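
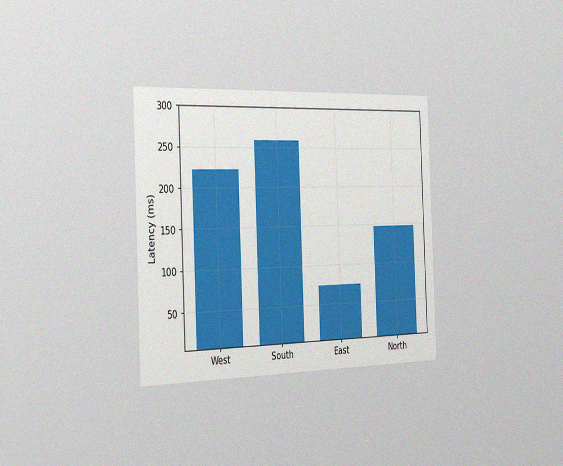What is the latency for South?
259ms

The chart is tilted about 2° counter-clockwise and viewed slightly from the left, with some photo noise. Reading along the chart's y-axis, the South bar reaches 259ms.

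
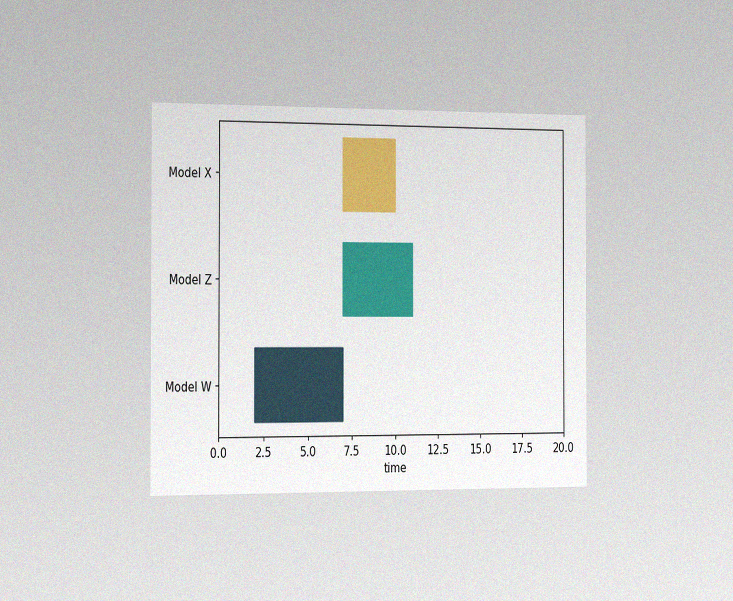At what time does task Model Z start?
The chart is viewed slightly from the left, with some photo noise. The Model Z bar begins at t=7.

7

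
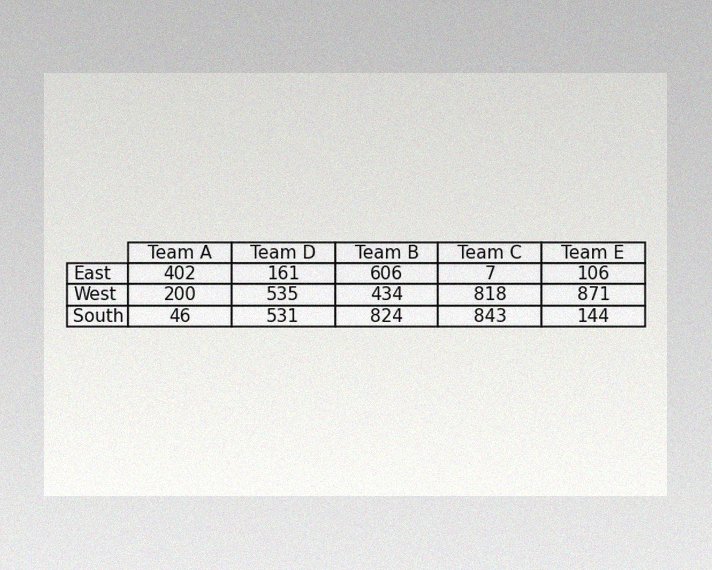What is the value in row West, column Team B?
The image has some photo noise and uneven lighting. The (West, Team B) cell reads 434.

434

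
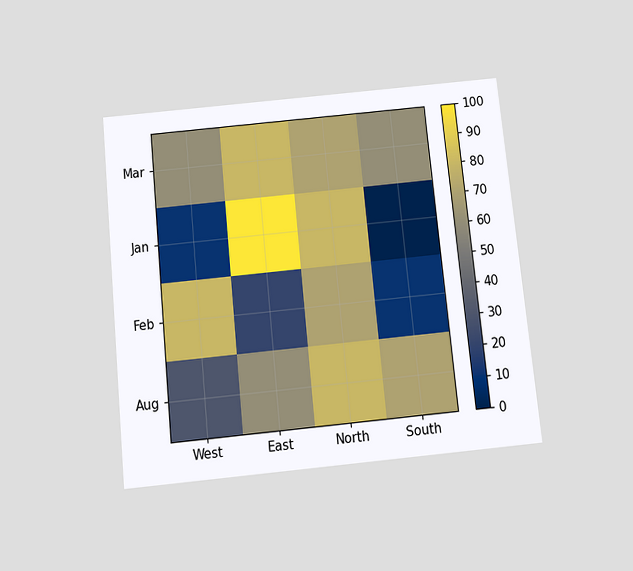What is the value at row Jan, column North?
80

The chart is tilted about 6° counter-clockwise and viewed slightly from below. Matching cell (Jan, North) against the colorbar gives 80.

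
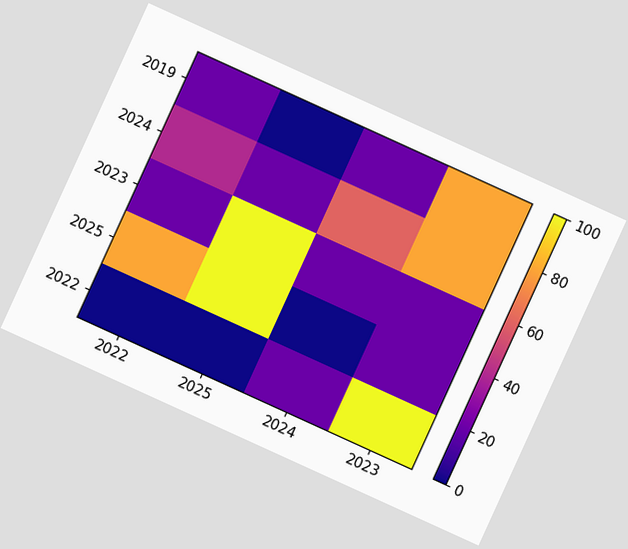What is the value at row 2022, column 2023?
The chart is tilted about 24° clockwise. Matching cell (2022, 2023) against the colorbar gives 100.

100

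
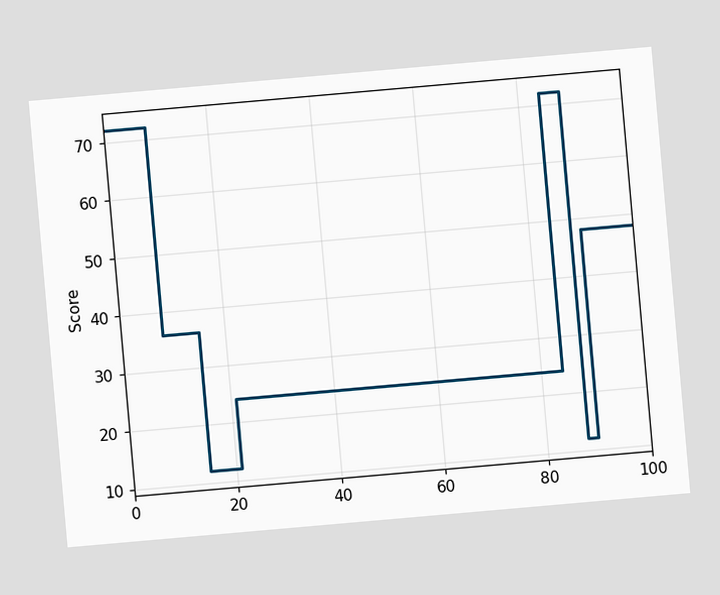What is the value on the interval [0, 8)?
72

The chart is tilted about 5° counter-clockwise. On [0, 8) the step sits at 72.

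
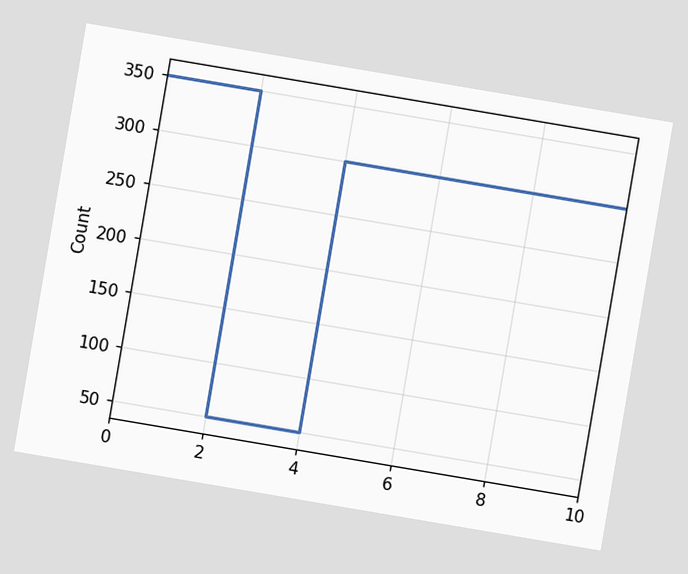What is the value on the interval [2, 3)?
50

The chart is tilted about 10° clockwise. On [2, 3) the step sits at 50.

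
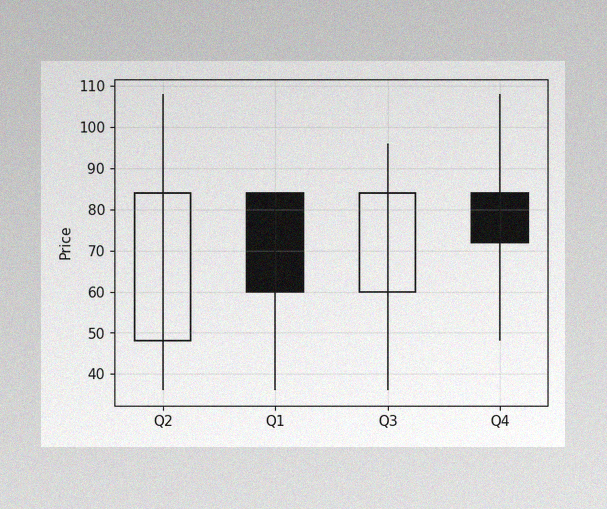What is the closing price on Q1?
The image has some photo noise and uneven lighting. The Q1 candle closes at 60.

60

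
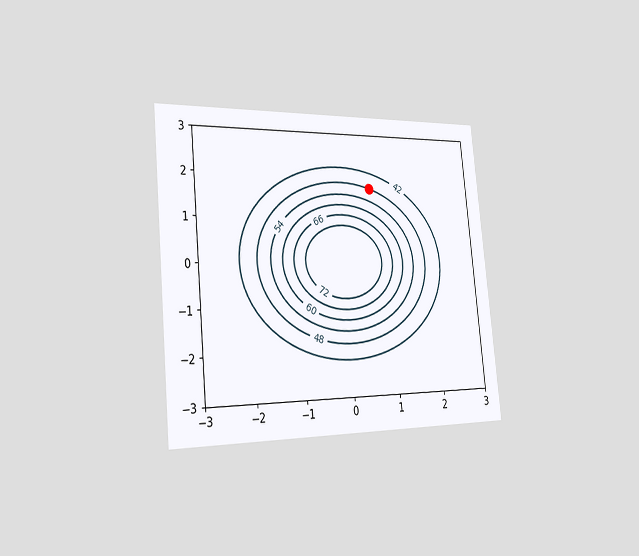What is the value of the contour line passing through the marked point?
48

The chart is tilted about 5° counter-clockwise and viewed slightly from the left. The marked point sits on the contour labelled 48.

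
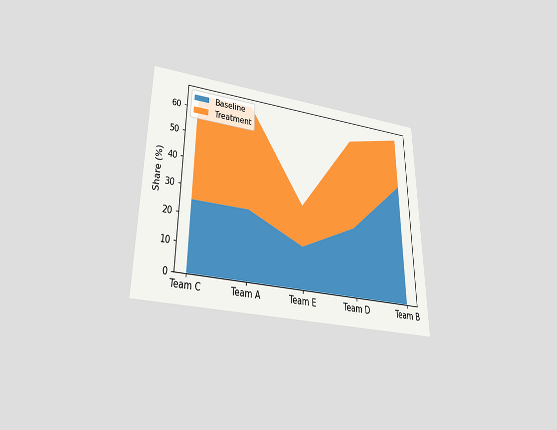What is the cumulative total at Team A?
65%

The chart is viewed slightly from below. The stacked total at Team A reaches 65%.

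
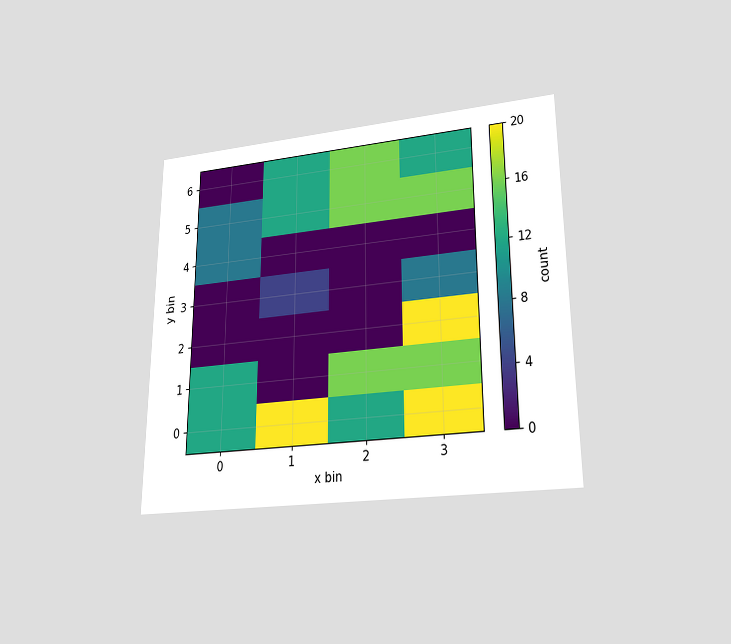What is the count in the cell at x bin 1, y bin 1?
0

The chart is viewed slightly from below. Matching the cell (1, 1) against the colorbar gives 0.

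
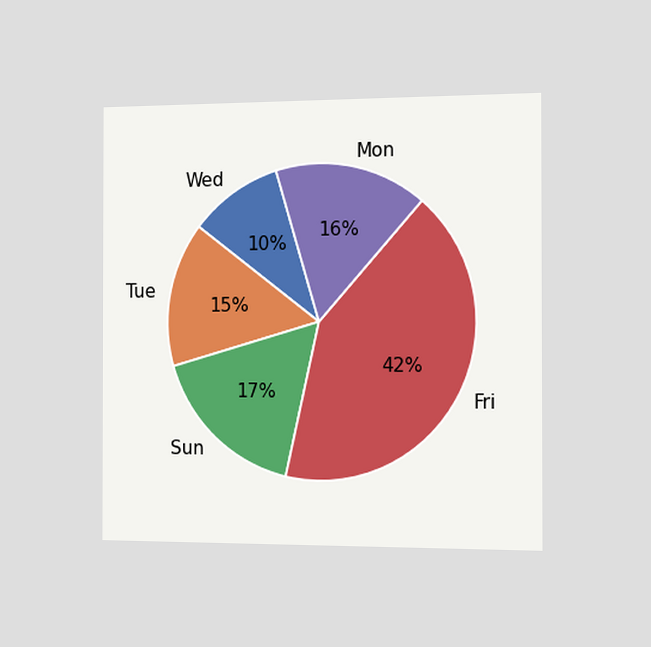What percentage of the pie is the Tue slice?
15%

The chart is viewed slightly from the right. The Tue slice takes up 15% of the pie.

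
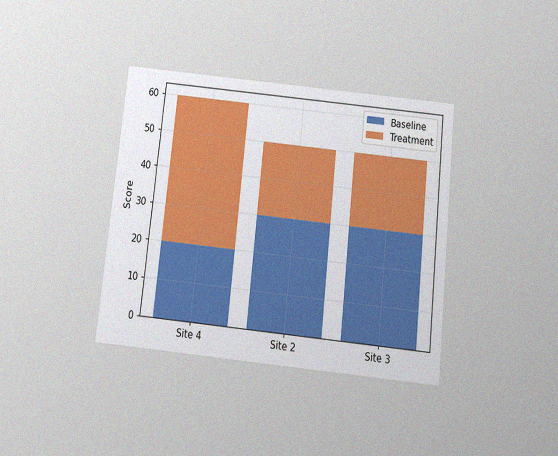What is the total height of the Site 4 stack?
The chart is tilted about 6° clockwise and viewed slightly from below, with some photo noise. The Site 4 stack's top reaches 60 on the y-axis.

60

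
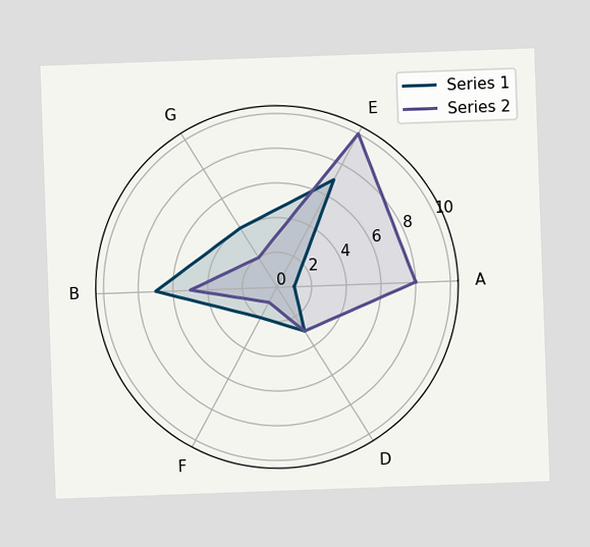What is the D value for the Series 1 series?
The chart is tilted about 2° counter-clockwise. On the D axis, Series 1 reaches 3.

3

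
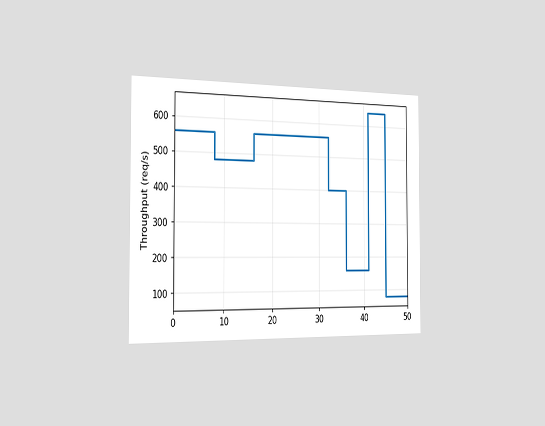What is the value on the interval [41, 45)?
640req/s

The chart is viewed slightly from the left. On [41, 45) the step sits at 640req/s.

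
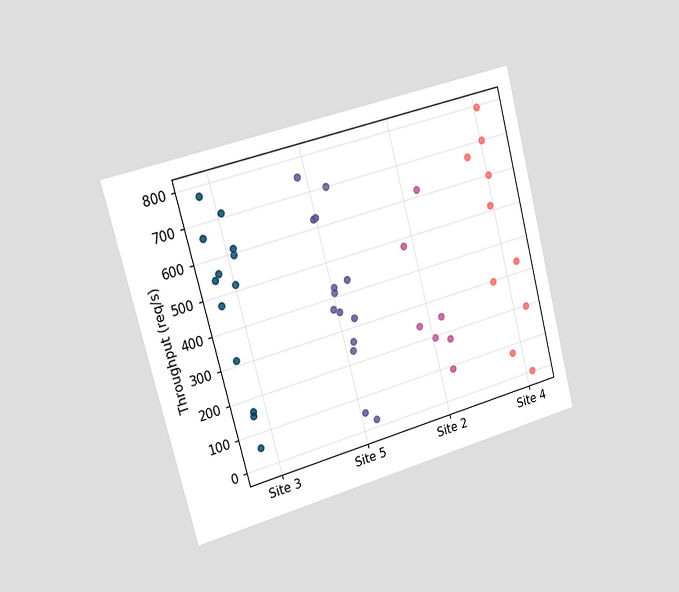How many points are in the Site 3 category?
13

The chart is tilted about 15° counter-clockwise and viewed slightly from the left. Counting the markers in the Site 3 column gives 13.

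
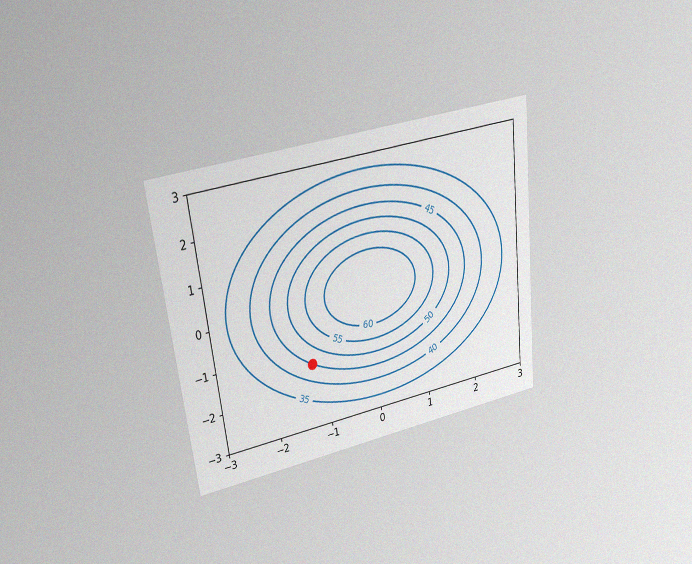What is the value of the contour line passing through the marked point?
The chart is tilted about 7° counter-clockwise and viewed at a slight angle, with some photo noise. The marked point sits on the contour labelled 45.

45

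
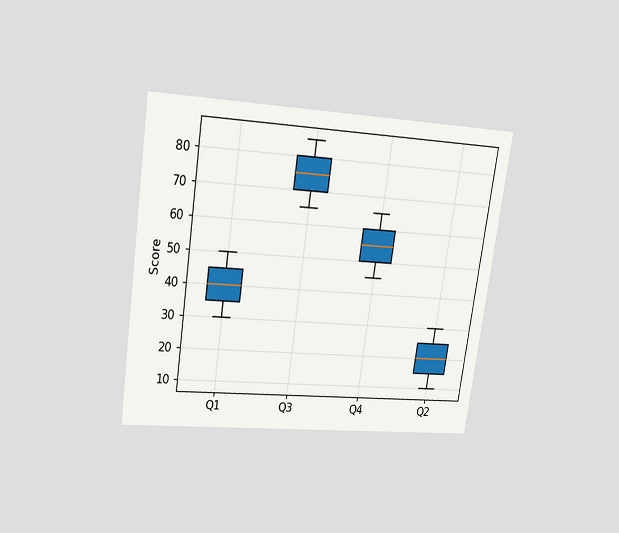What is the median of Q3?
The chart is tilted about 8° clockwise and viewed slightly from above. The median line in the Q3 box sits at 75.

75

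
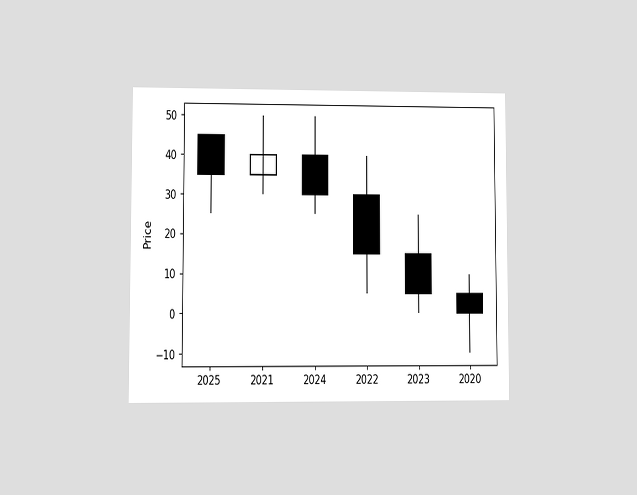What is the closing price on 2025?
35

The chart is viewed at a slight angle. The 2025 candle closes at 35.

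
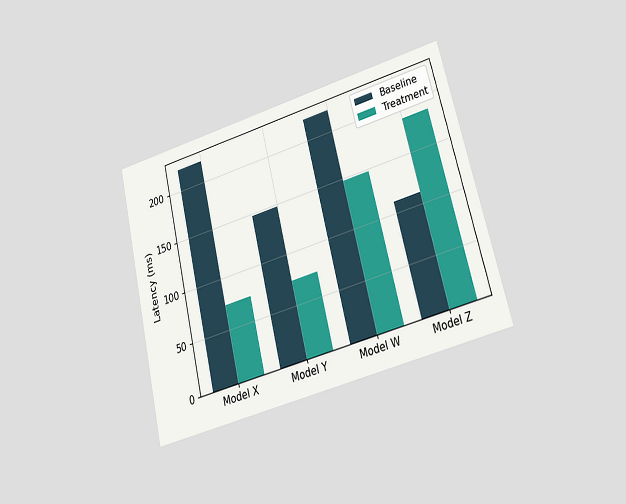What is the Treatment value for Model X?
74ms

The chart is tilted about 14° counter-clockwise and viewed at a slight angle. The Treatment bar at Model X reaches 74ms on the y-axis.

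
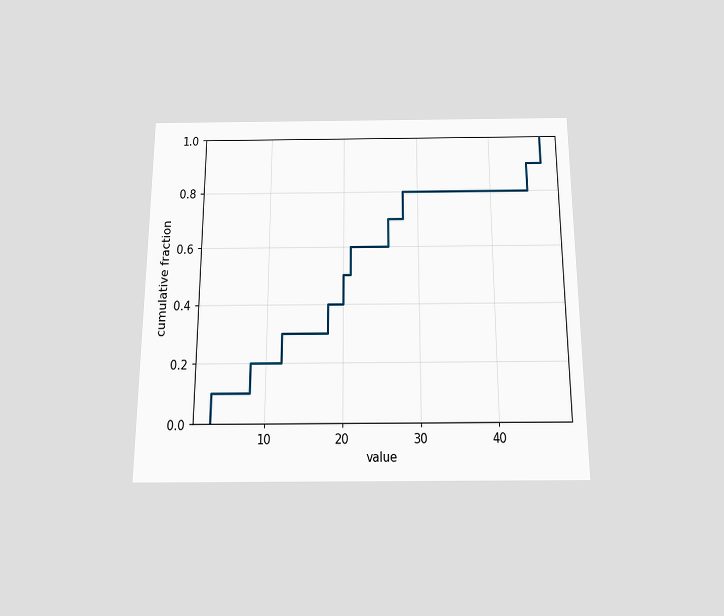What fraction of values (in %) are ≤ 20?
The chart is viewed slightly from below. At x=20 the ECDF step is at 50%.

50%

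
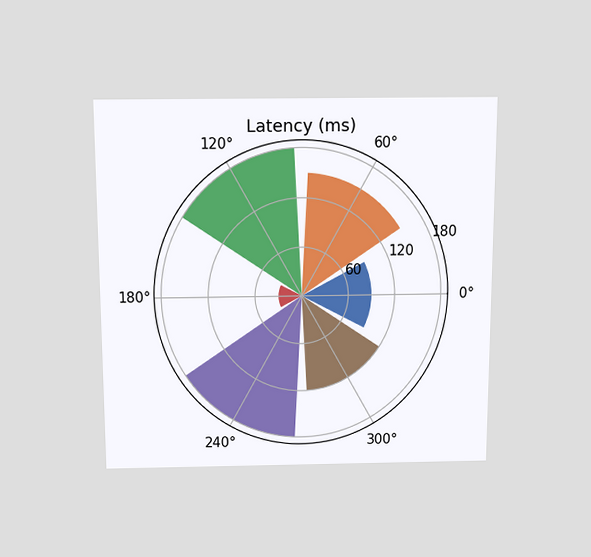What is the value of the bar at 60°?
150ms

The chart is viewed slightly from above. The bar at 60° reaches 150ms on the radial axis.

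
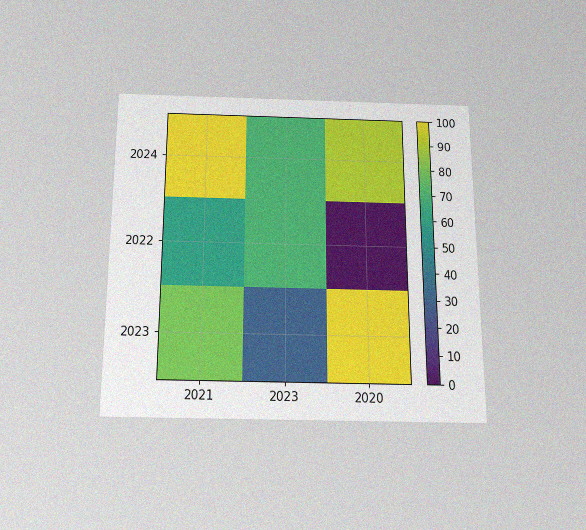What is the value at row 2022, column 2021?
60

The chart is viewed slightly from below, with some photo noise. Matching cell (2022, 2021) against the colorbar gives 60.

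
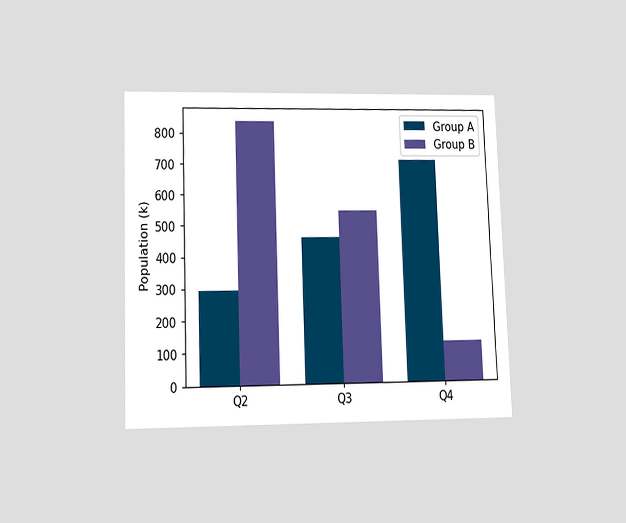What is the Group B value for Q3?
546k

The chart is tilted about 2° counter-clockwise and viewed slightly from below. The Group B bar at Q3 reaches 546k on the y-axis.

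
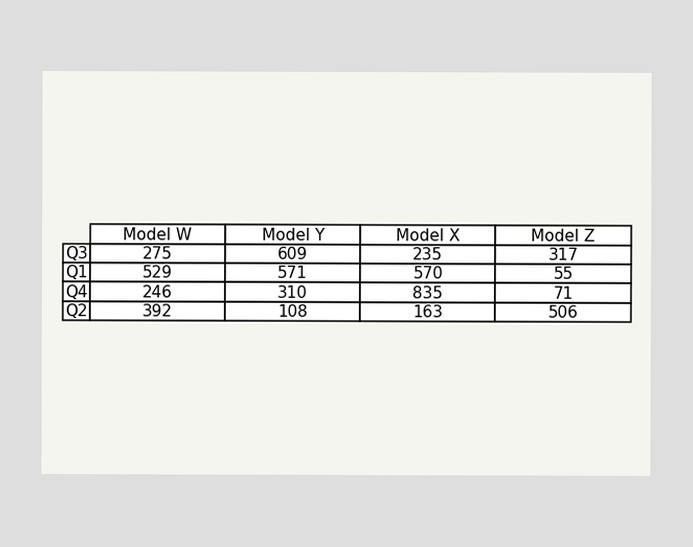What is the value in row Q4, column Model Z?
The (Q4, Model Z) cell reads 71.

71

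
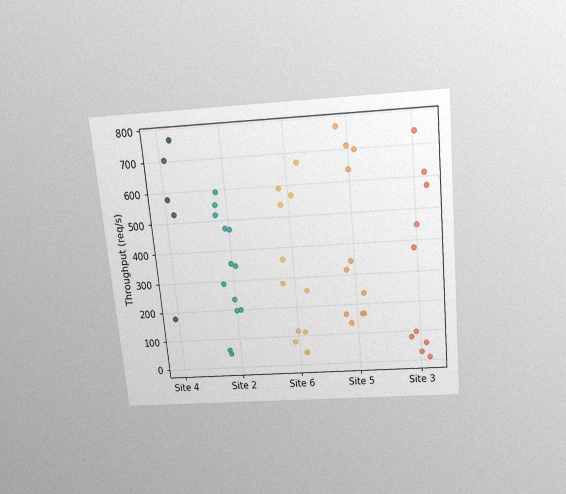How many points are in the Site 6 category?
The chart is tilted about 5° counter-clockwise and viewed slightly from above, with some photo noise. Counting the markers in the Site 6 column gives 12.

12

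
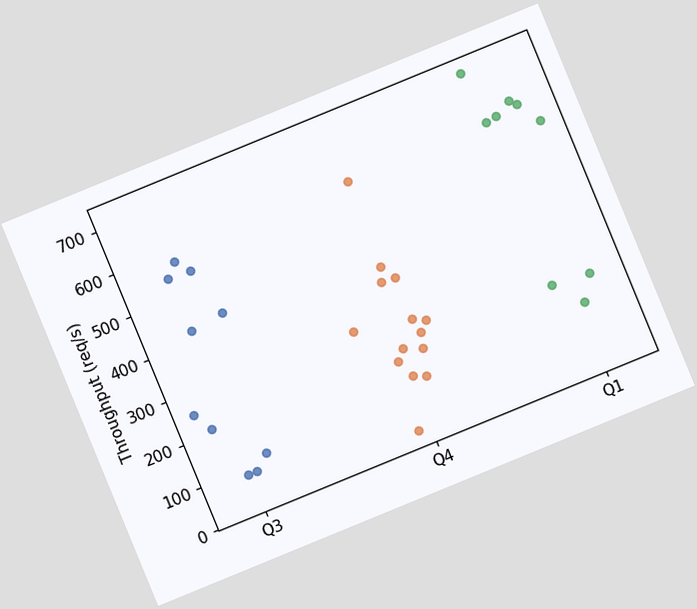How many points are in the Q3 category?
10

The chart is tilted about 22° counter-clockwise. Counting the markers in the Q3 column gives 10.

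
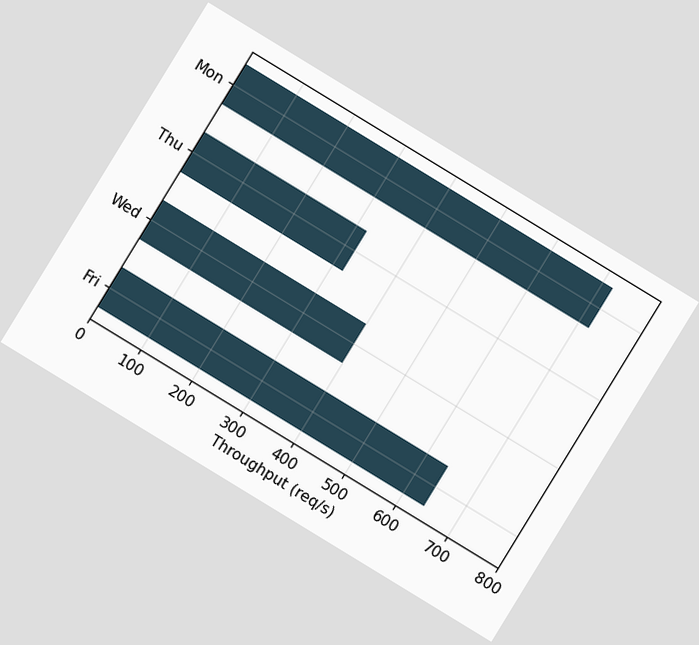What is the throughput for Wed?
400req/s

The chart is tilted about 31° clockwise. Reading along the chart's x-axis, the Wed bar reaches 400req/s.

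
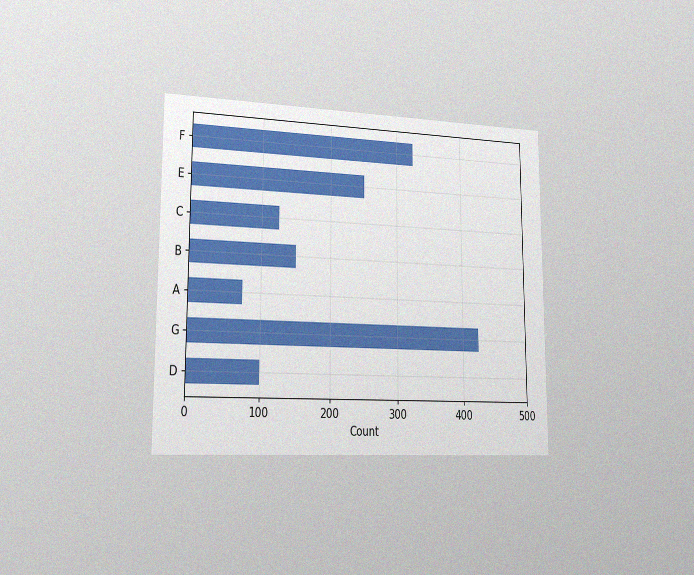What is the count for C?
The chart is viewed slightly from the left, with some photo noise. Reading along the chart's x-axis, the C bar reaches 125.

125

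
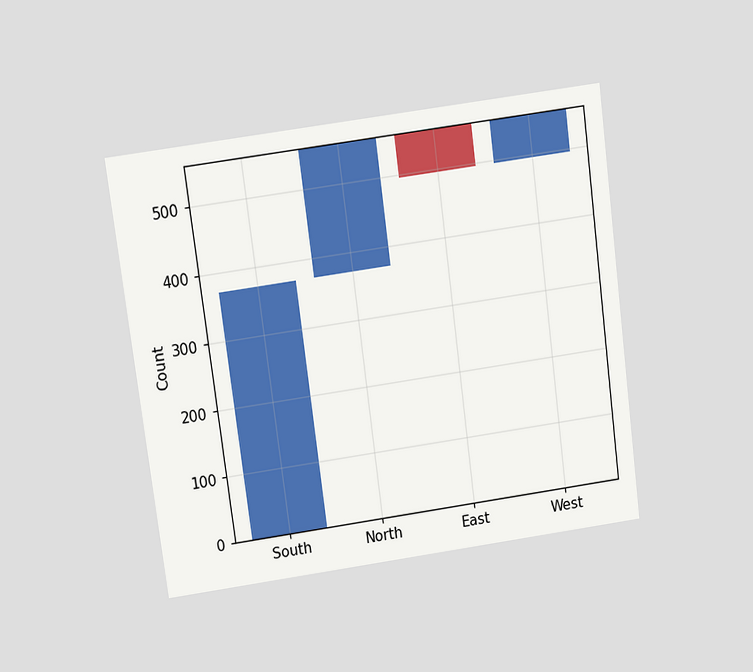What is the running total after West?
The chart is tilted about 7° counter-clockwise and viewed slightly from above. After West the running total reaches 558.

558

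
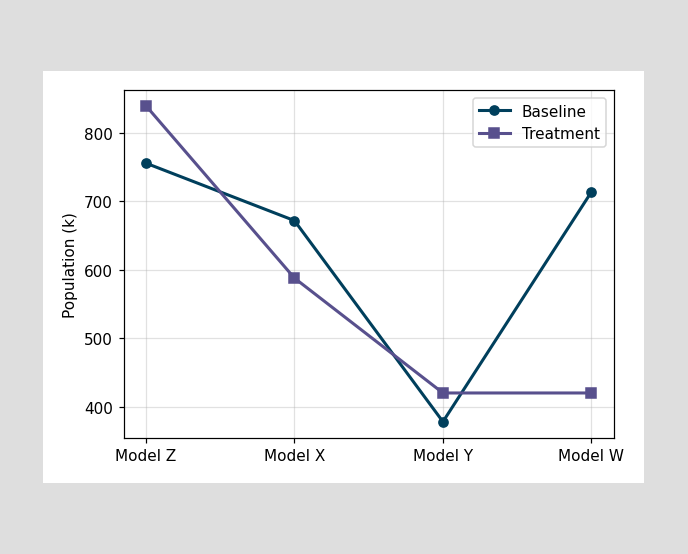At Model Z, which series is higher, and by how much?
At Model Z, Treatment sits above the other line by 84k.

Treatment, by 84k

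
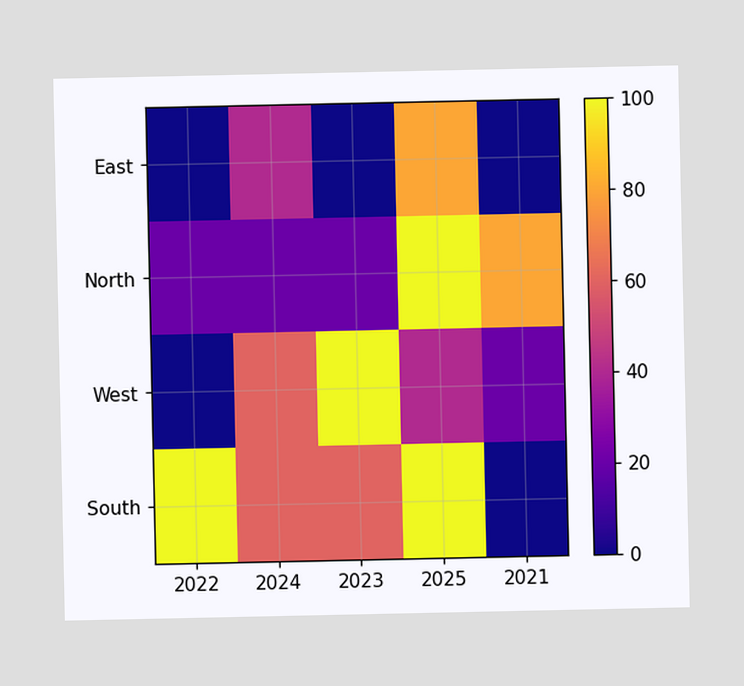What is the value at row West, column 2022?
Matching cell (West, 2022) against the colorbar gives 0.

0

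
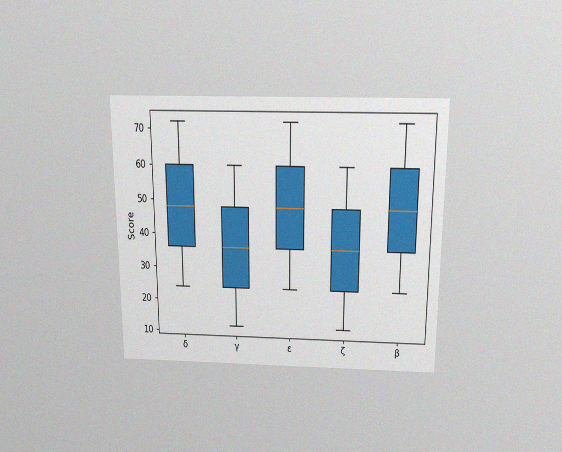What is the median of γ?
The chart is viewed slightly from above, with some photo noise. The median line in the γ box sits at 36.

36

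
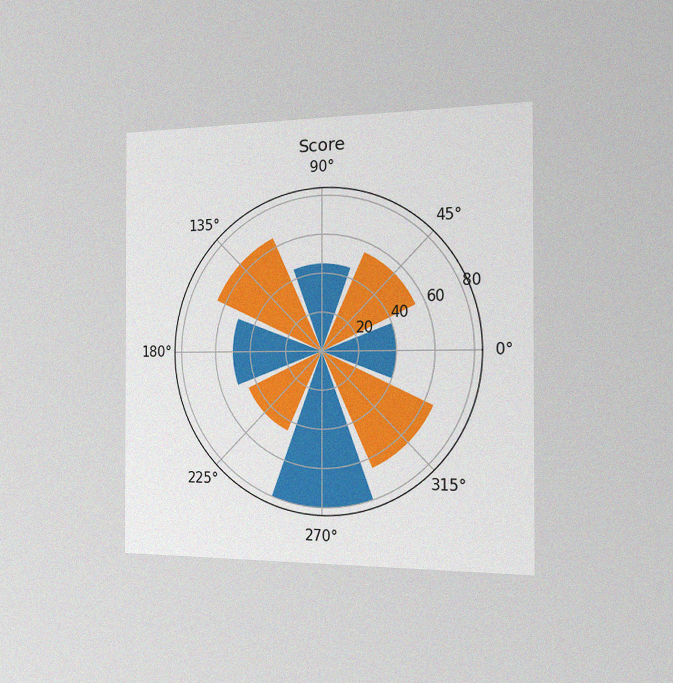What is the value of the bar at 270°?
80

The chart is viewed slightly from the right, with some photo noise. The bar at 270° reaches 80 on the radial axis.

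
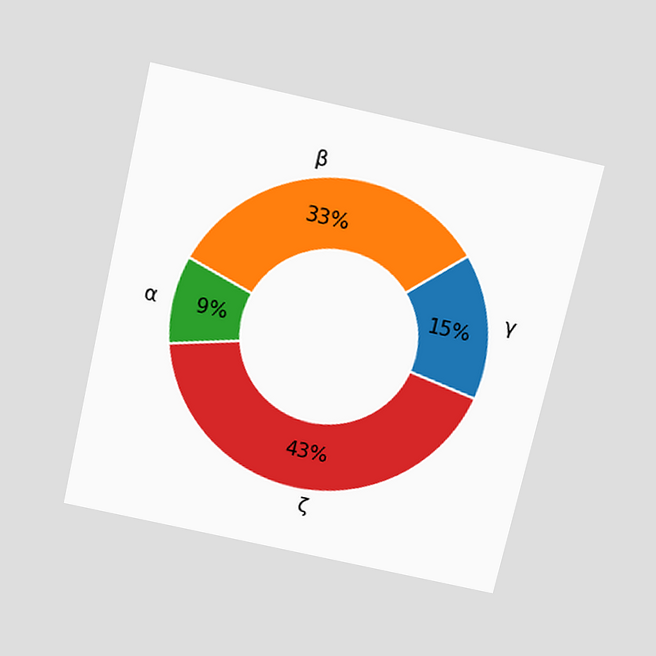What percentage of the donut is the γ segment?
15%

The chart is tilted about 13° clockwise and viewed slightly from above. The γ segment takes up 15% of the ring.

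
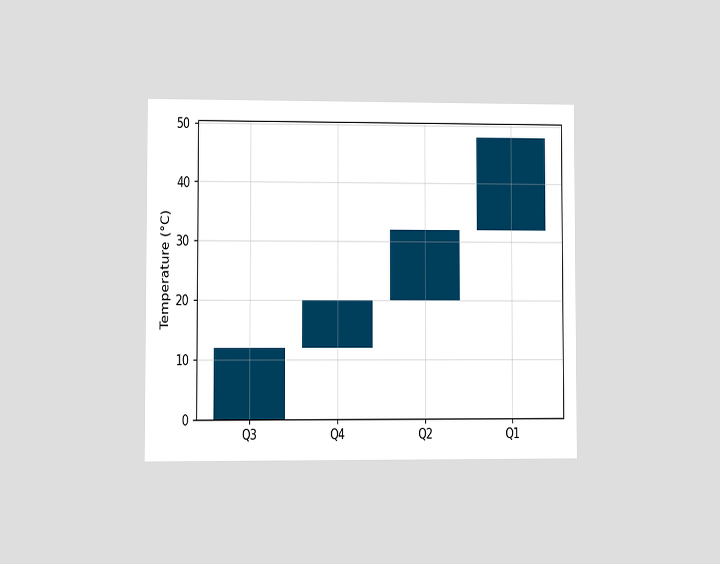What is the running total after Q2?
The chart is viewed at a slight angle. After Q2 the running total reaches 32°C.

32°C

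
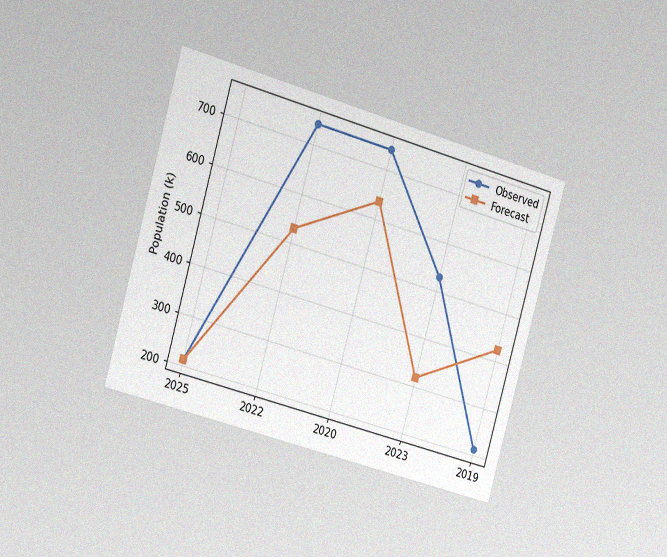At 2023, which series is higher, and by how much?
Observed, by 212k

The chart is tilted about 16° clockwise and viewed slightly from the left, with some photo noise. At 2023, Observed sits above the other line by 212k.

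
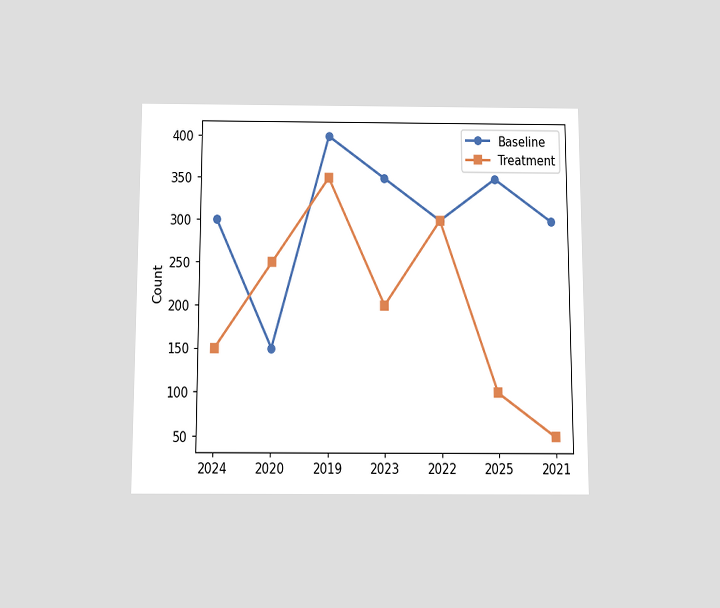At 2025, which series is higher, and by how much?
Baseline, by 250

The chart is viewed slightly from below. At 2025, Baseline sits above the other line by 250.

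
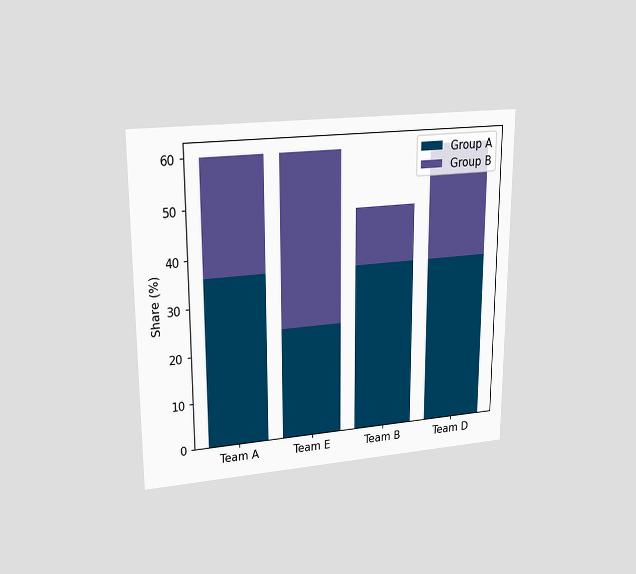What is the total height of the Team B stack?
The chart is viewed at a slight angle. The Team B stack's top reaches 48% on the y-axis.

48%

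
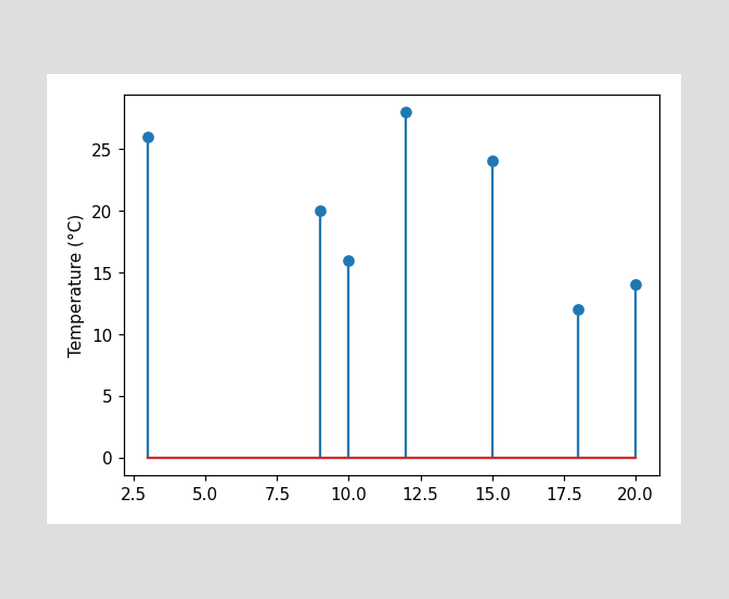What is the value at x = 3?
The stem at x=3 reaches 26°C.

26°C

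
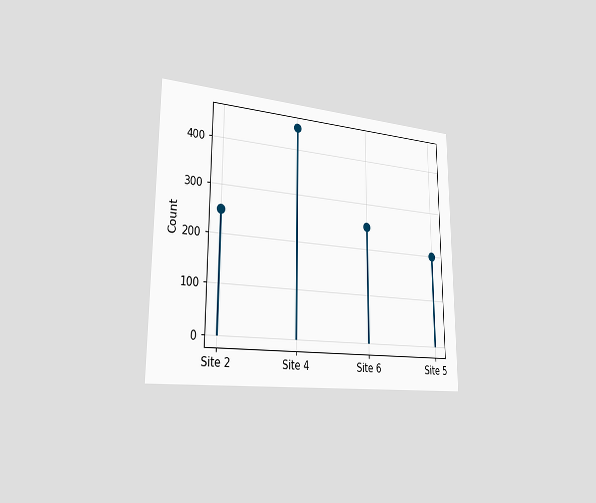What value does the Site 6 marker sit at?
250

The chart is viewed slightly from the left. The Site 6 marker sits at 250.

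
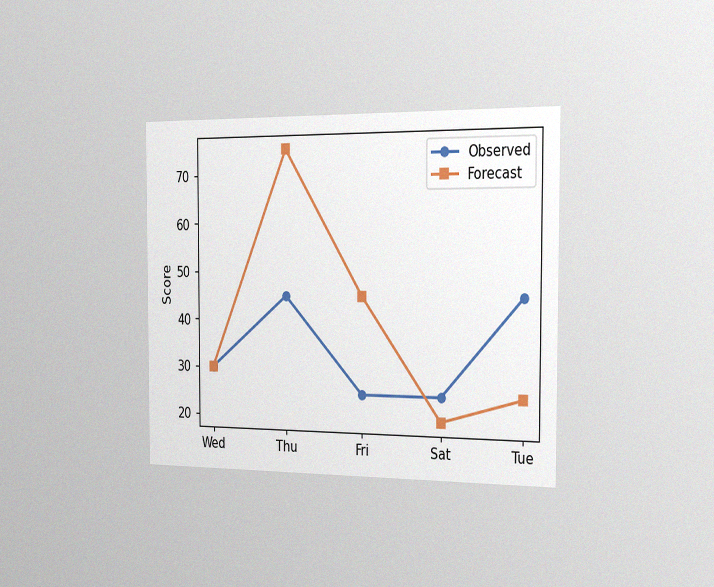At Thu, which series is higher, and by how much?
The chart is viewed slightly from the right, with some photo noise. At Thu, Forecast sits above the other line by 30.

Forecast, by 30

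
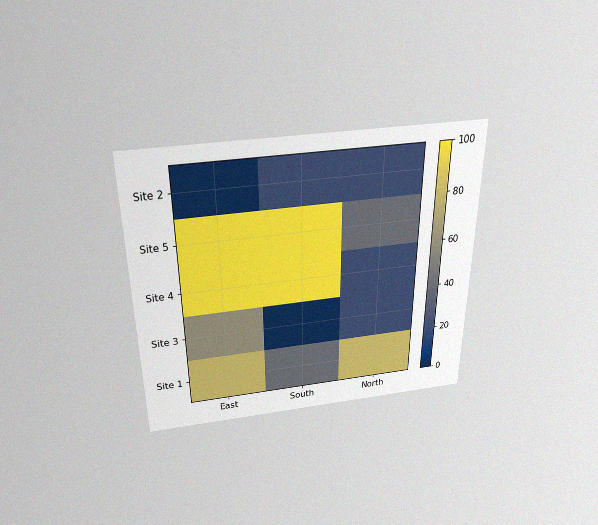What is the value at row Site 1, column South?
40

The chart is viewed slightly from above, with some photo noise. Matching cell (Site 1, South) against the colorbar gives 40.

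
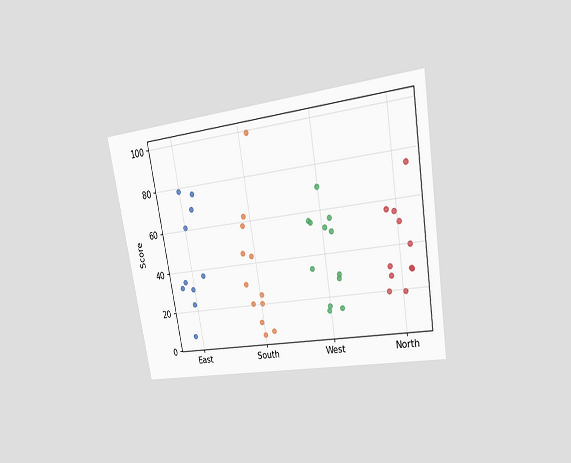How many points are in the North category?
The chart is tilted about 9° counter-clockwise and viewed at a slight angle. Counting the markers in the North column gives 11.

11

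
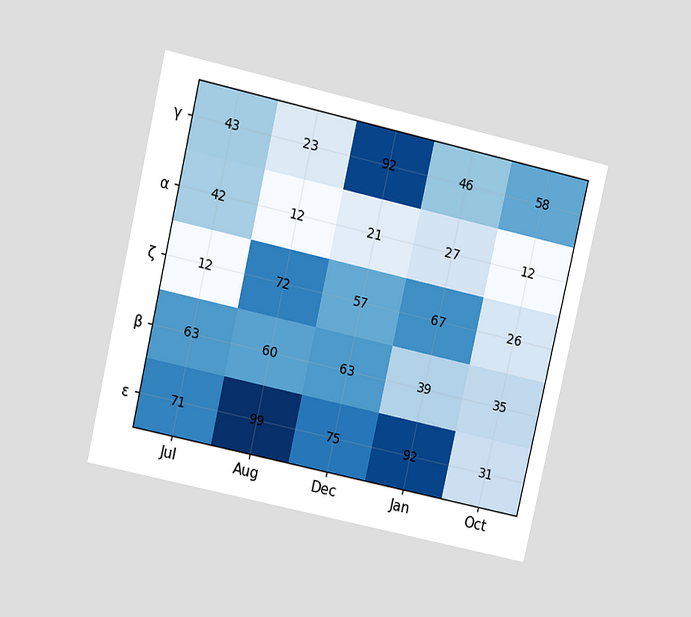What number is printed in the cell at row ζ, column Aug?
72

The chart is tilted about 13° clockwise and viewed at a slight angle. The (ζ, Aug) cell reads 72.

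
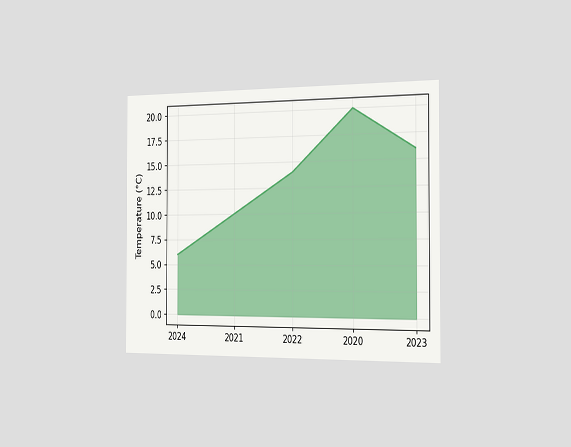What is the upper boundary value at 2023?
16°C

The chart is viewed slightly from the right. At 2023 the upper boundary is at 16°C.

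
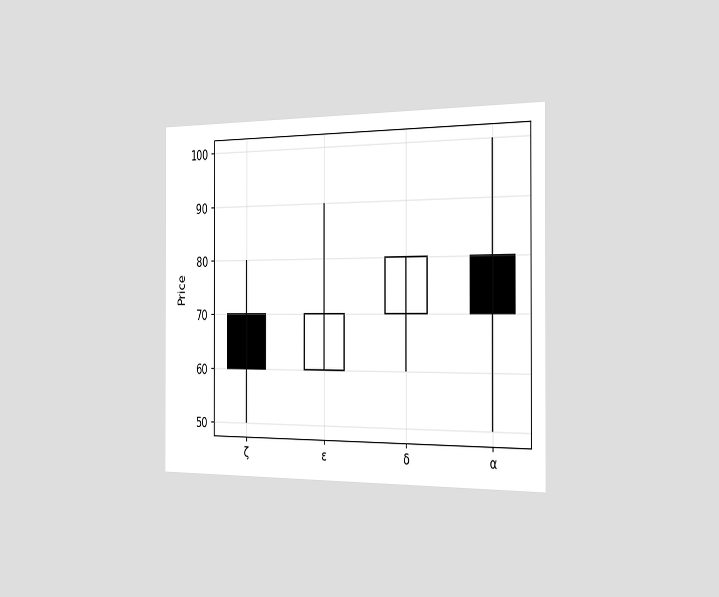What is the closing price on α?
70

The chart is viewed slightly from the right. The α candle closes at 70.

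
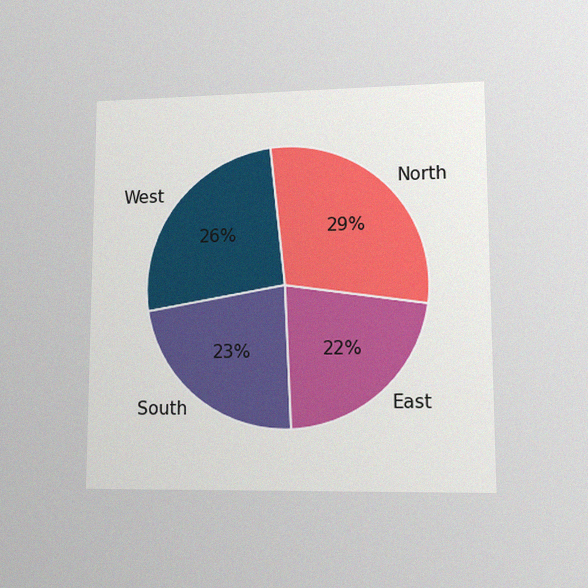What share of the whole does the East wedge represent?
22%

The chart is viewed at a slight angle, with some photo noise. The East slice takes up 22% of the pie.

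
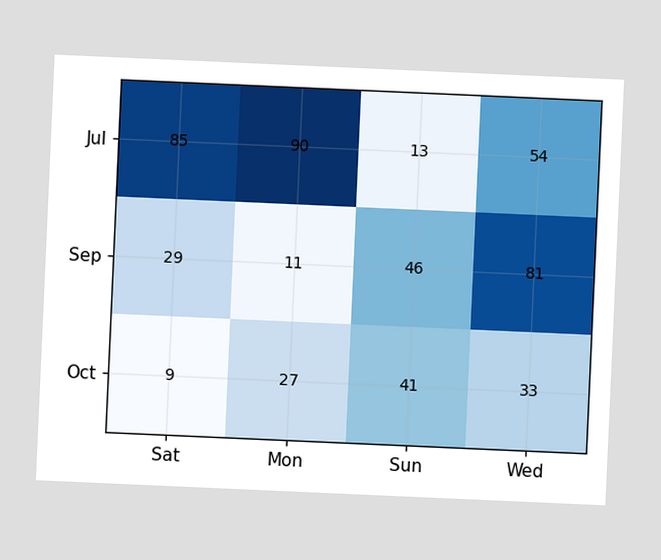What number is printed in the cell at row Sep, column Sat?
29

The chart is tilted about 3° clockwise. The (Sep, Sat) cell reads 29.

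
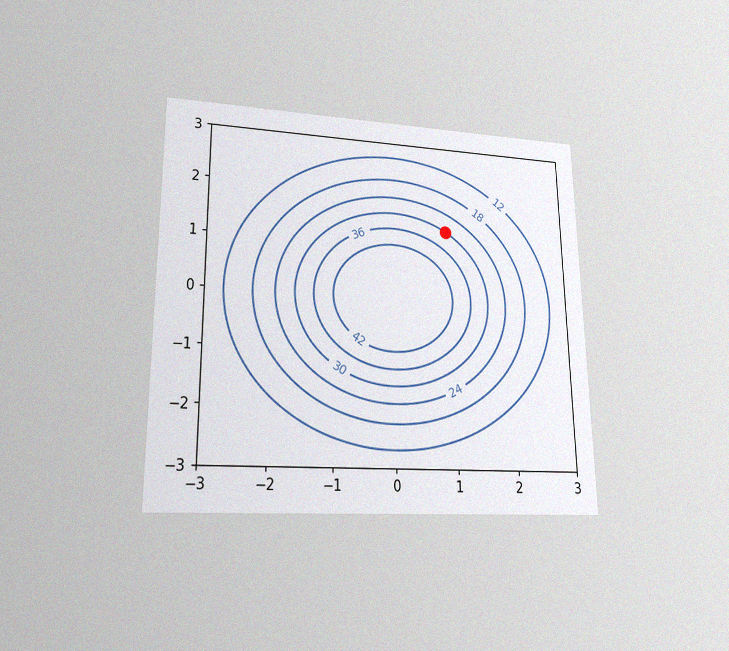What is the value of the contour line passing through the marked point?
The chart is viewed at a slight angle, with some photo noise. The marked point sits on the contour labelled 30.

30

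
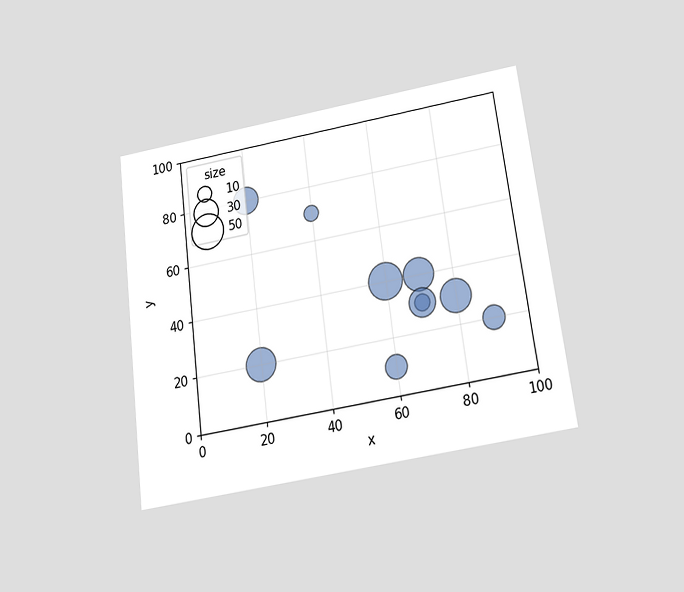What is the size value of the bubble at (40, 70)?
10

The chart is tilted about 7° counter-clockwise and viewed slightly from below. Matching the bubble at (40, 70) against the size legend gives 10.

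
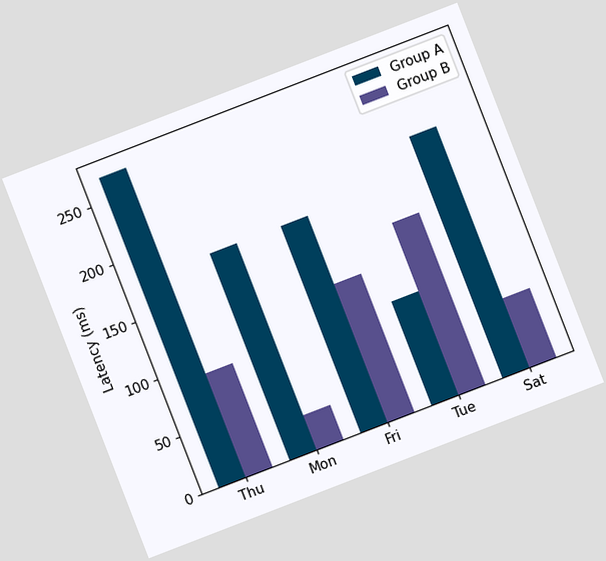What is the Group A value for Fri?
The chart is tilted about 21° counter-clockwise. The Group A bar at Fri reaches 180ms on the y-axis.

180ms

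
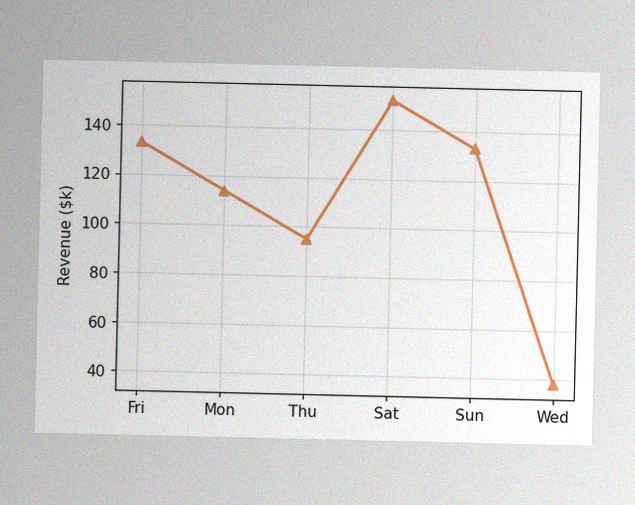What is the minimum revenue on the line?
$38k

The image has some photo noise and uneven lighting. The lowest point is at Wed, and reading across to the y-axis gives $38k.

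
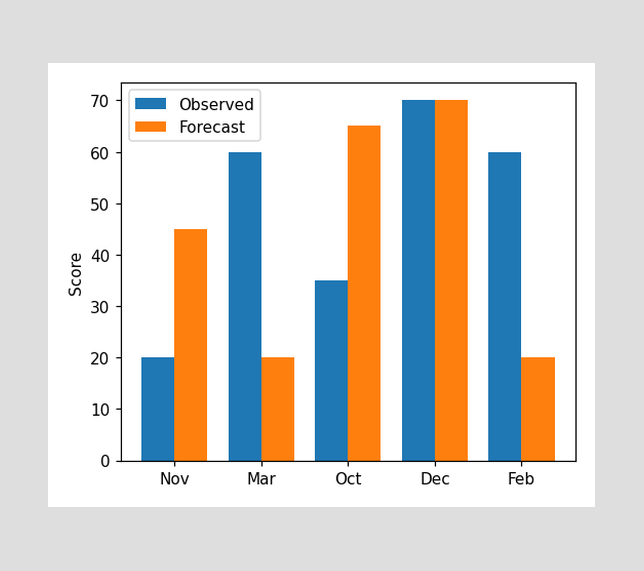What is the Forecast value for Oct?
The Forecast bar at Oct reaches 65 on the y-axis.

65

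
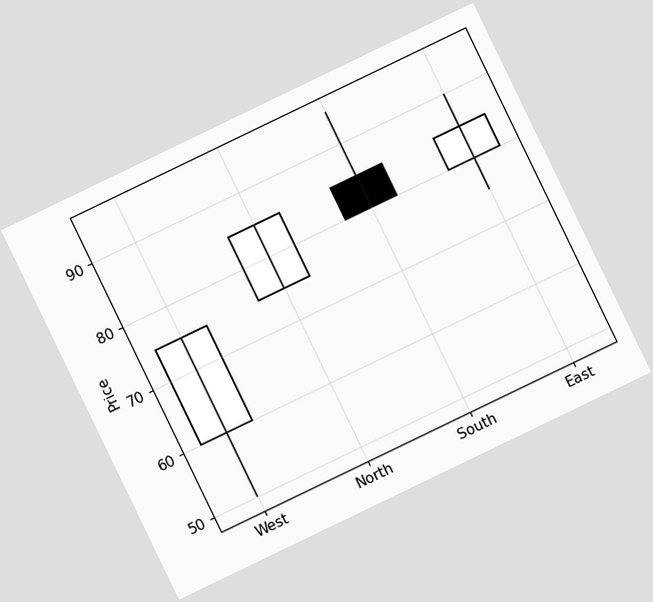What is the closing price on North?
The chart is tilted about 26° counter-clockwise. The North candle closes at 85.

85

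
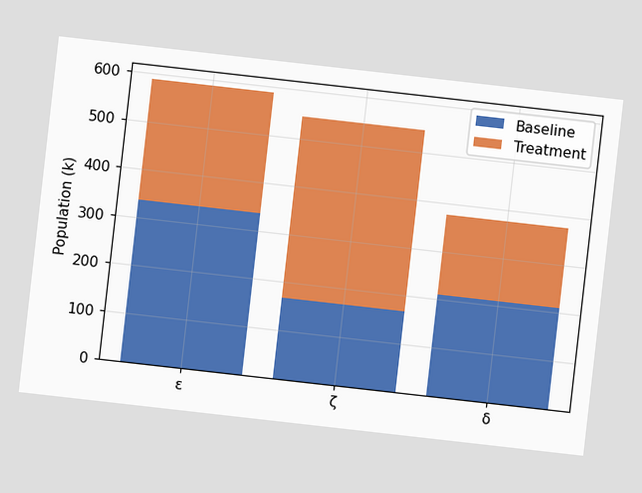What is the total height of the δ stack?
378k

The chart is tilted about 6° clockwise. The δ stack's top reaches 378k on the y-axis.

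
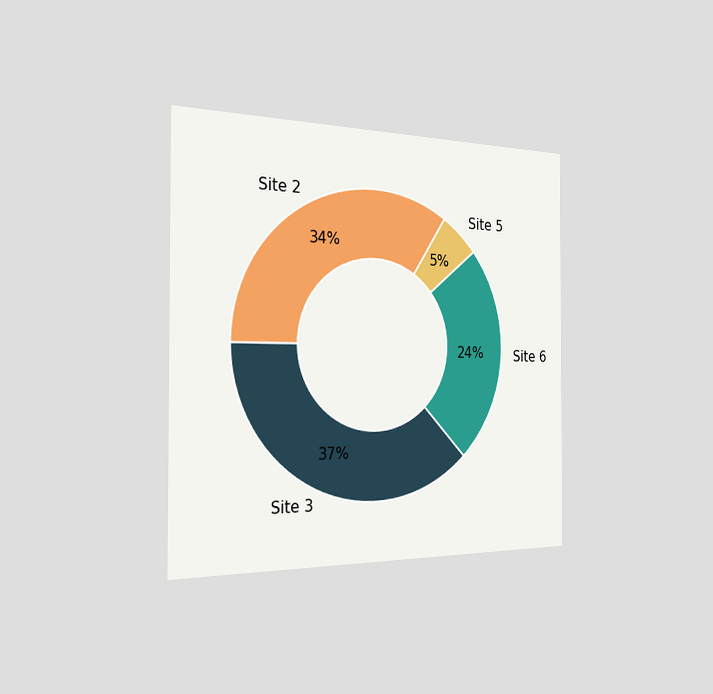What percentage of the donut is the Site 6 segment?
24%

The chart is viewed slightly from the left. The Site 6 segment takes up 24% of the ring.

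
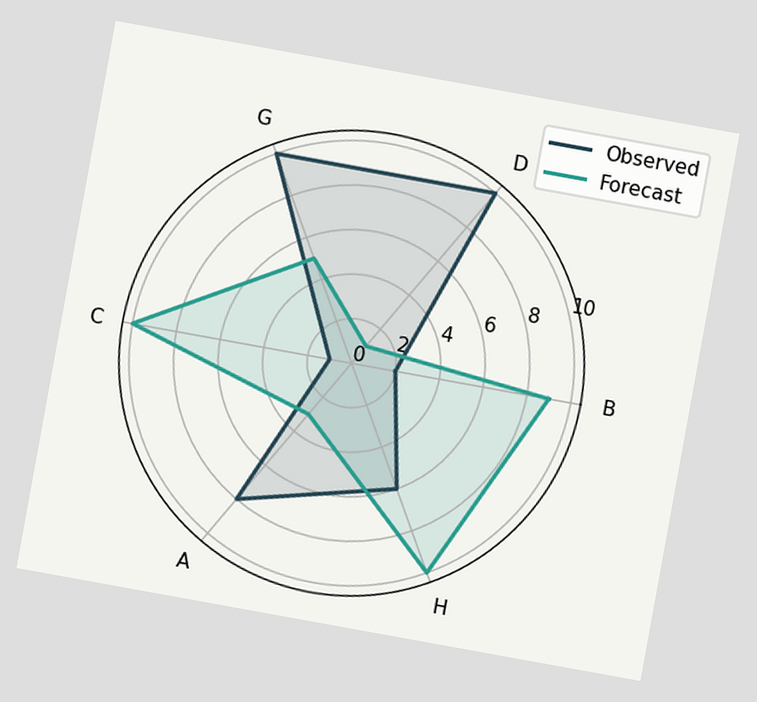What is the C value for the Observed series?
The chart is tilted about 10° clockwise. On the C axis, Observed reaches 1.

1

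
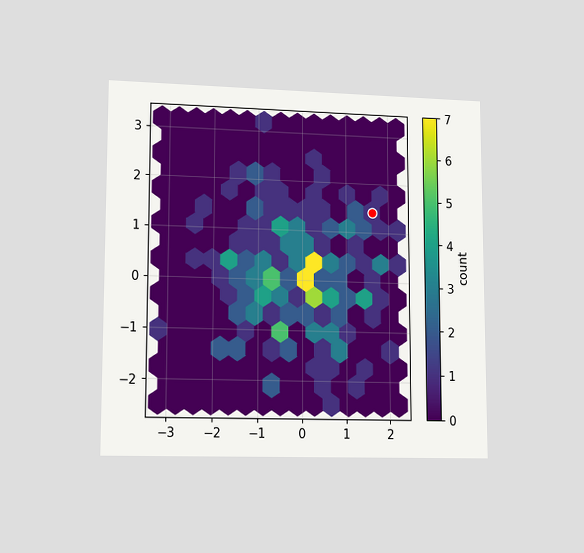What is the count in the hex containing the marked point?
1

The chart is viewed at a slight angle. The marked hex reads 1 on the colorbar.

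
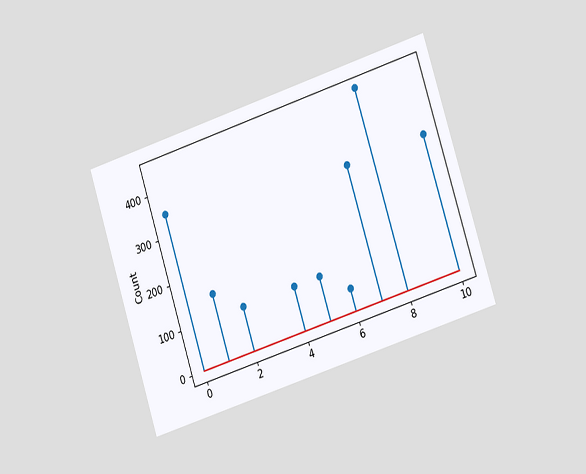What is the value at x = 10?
300

The chart is tilted about 18° counter-clockwise and viewed slightly from the right. The stem at x=10 reaches 300.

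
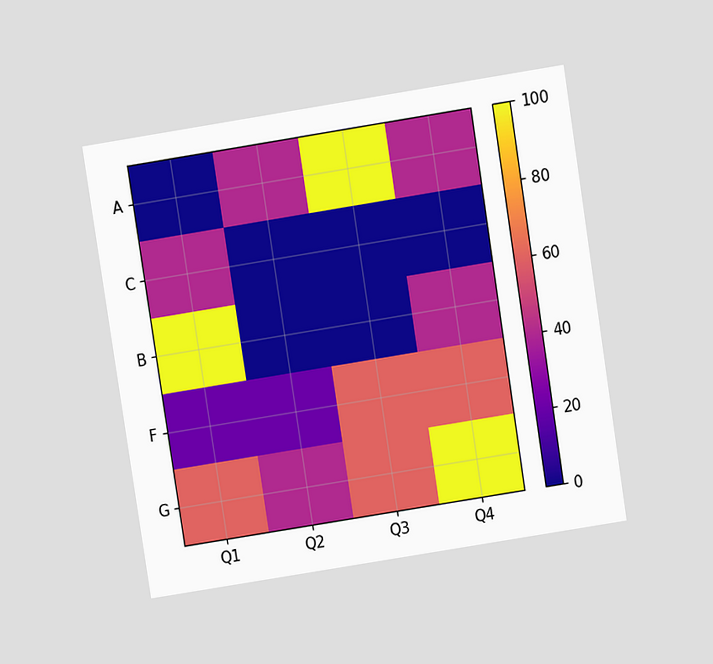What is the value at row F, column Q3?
The chart is tilted about 9° counter-clockwise and viewed at a slight angle. Matching cell (F, Q3) against the colorbar gives 60.

60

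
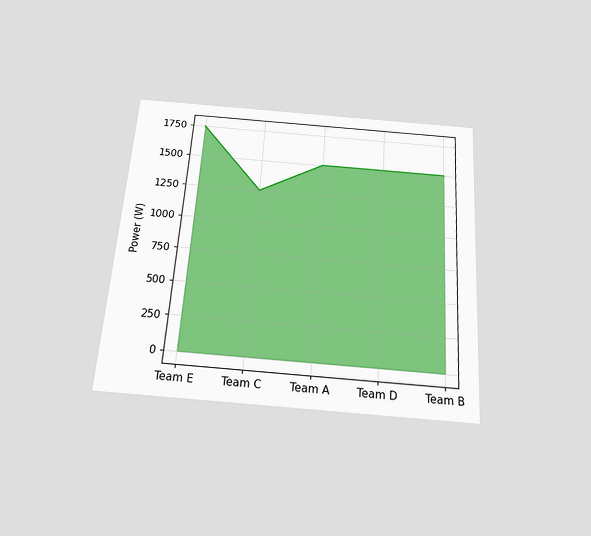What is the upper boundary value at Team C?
1250W

The chart is tilted about 4° clockwise and viewed slightly from below. At Team C the upper boundary is at 1250W.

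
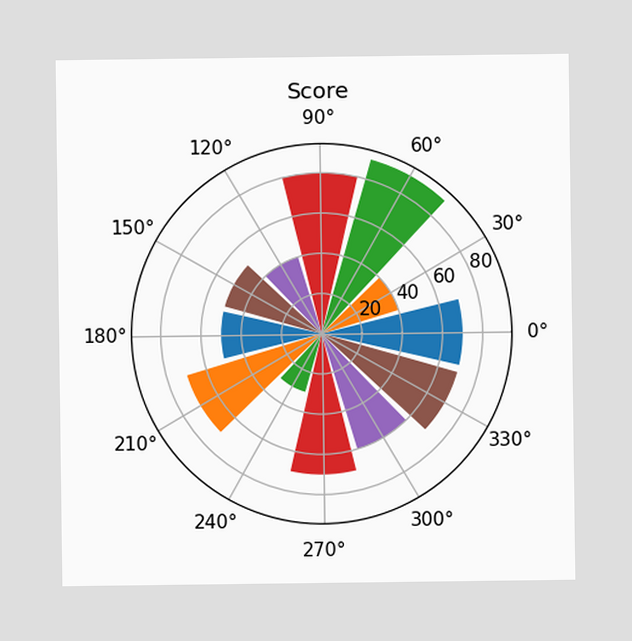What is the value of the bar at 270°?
The bar at 270° reaches 70 on the radial axis.

70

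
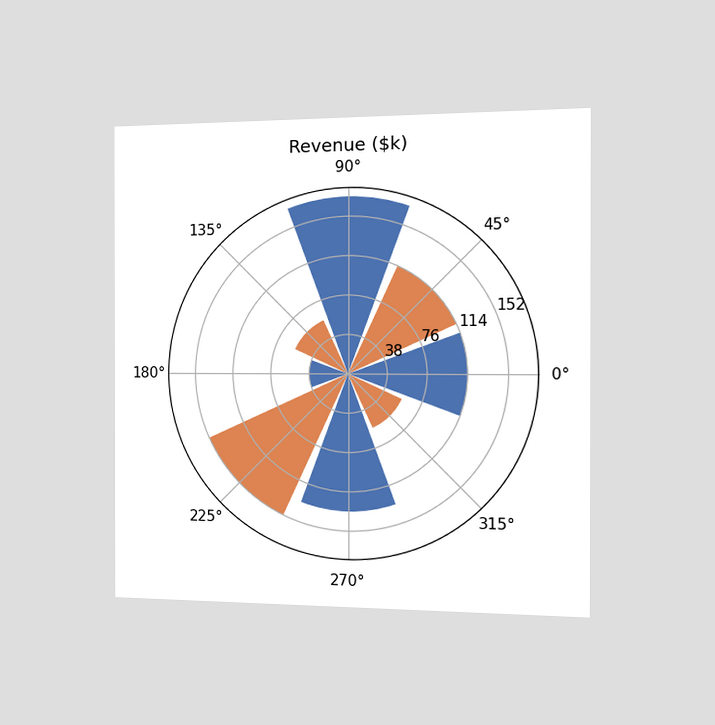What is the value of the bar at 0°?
The chart is viewed slightly from the right. The bar at 0° reaches $114k on the radial axis.

$114k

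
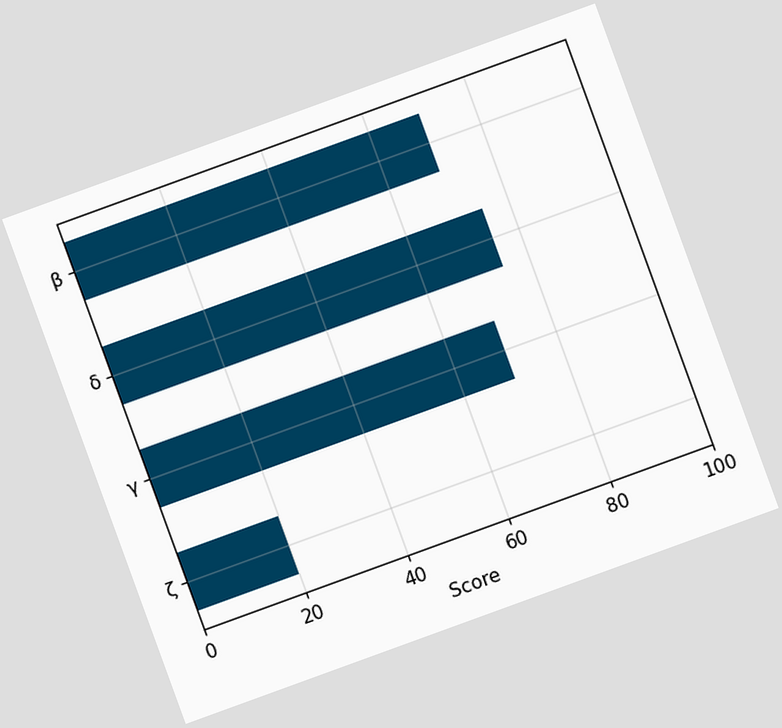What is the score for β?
70

The chart is tilted about 20° counter-clockwise. Reading along the chart's x-axis, the β bar reaches 70.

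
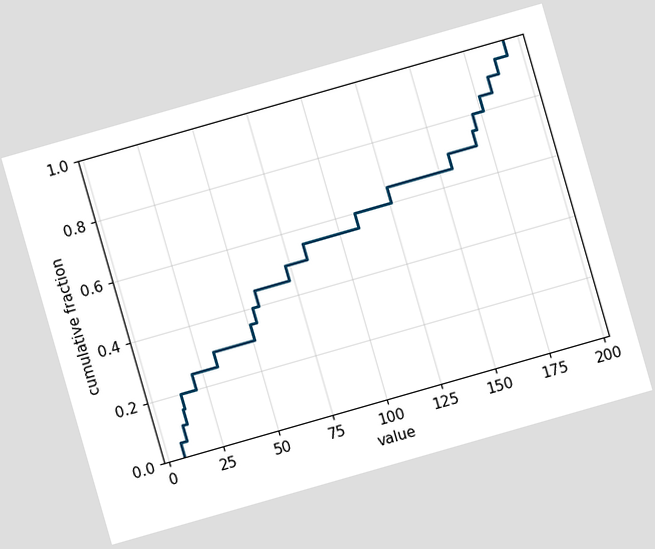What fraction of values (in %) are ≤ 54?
40%

The chart is tilted about 16° counter-clockwise. At x=54 the ECDF step is at 40%.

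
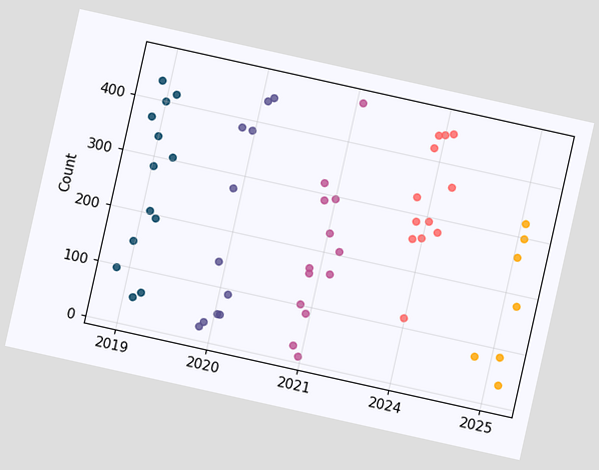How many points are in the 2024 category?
12

The chart is tilted about 13° clockwise. Counting the markers in the 2024 column gives 12.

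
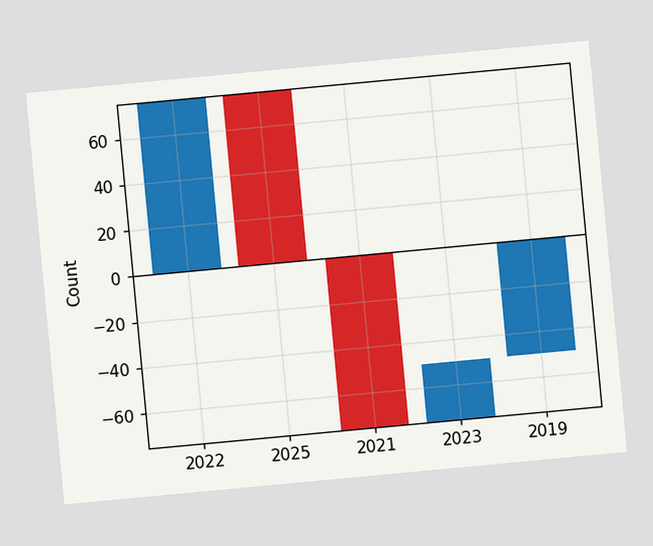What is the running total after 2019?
The chart is tilted about 5° counter-clockwise. After 2019 the running total reaches 0.

0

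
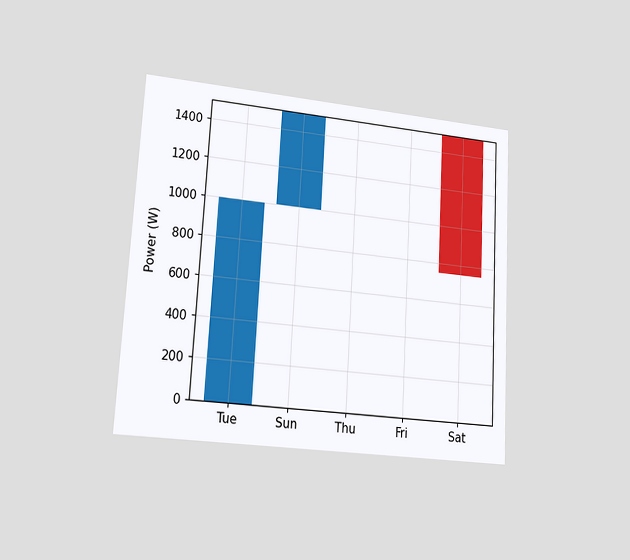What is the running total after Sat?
750W

The chart is tilted about 3° clockwise and viewed at a slight angle. After Sat the running total reaches 750W.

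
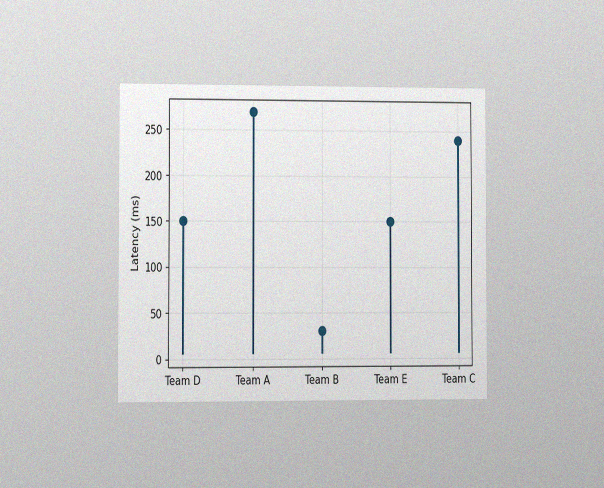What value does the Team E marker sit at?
150ms

The chart is viewed slightly from the left, with some photo noise. The Team E marker sits at 150ms.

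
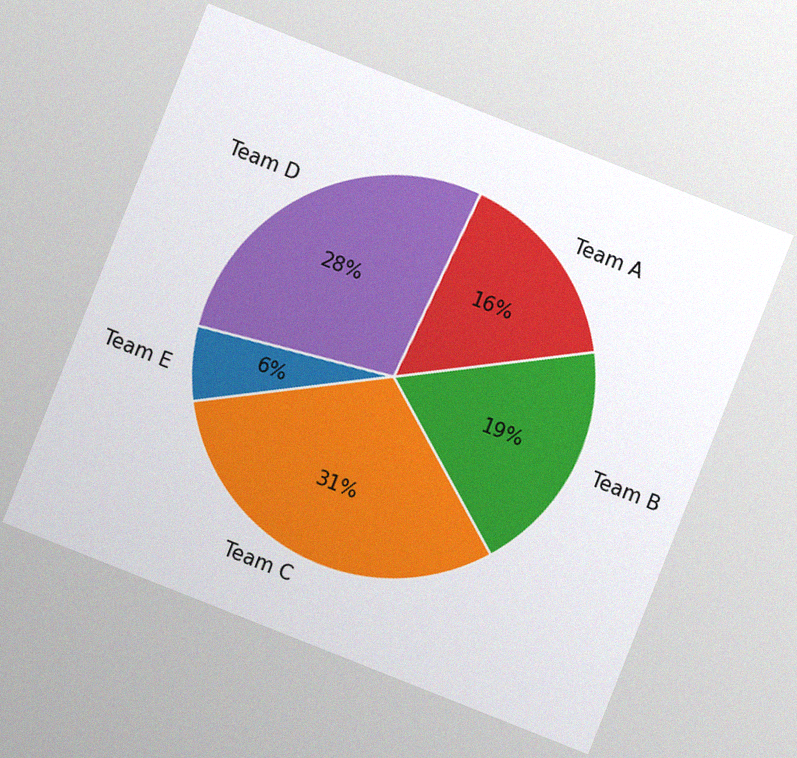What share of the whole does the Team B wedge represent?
The chart is tilted about 22° clockwise, with some photo noise. The Team B slice takes up 19% of the pie.

19%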